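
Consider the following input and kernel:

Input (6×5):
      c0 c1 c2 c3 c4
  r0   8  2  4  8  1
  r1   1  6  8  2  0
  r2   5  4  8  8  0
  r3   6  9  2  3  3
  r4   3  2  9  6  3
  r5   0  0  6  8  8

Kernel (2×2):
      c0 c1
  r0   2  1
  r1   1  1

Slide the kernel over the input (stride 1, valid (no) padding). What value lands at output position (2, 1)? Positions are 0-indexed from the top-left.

The receptive field on the input at this output position is [4 8 / 9 2]. Elementwise product with the kernel and sum: 4·2 + 8·1 + 9·1 + 2·1.

27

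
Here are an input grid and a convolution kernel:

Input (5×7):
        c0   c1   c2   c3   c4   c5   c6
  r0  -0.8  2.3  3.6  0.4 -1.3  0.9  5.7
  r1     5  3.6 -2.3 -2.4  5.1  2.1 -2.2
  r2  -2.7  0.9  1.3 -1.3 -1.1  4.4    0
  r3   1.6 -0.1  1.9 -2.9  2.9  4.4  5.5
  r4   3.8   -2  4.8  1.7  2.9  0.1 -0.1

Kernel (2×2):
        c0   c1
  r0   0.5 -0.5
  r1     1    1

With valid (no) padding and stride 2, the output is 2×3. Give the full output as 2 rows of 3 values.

7.05 -3.1 6.1
-0.3 0.3 4.55

Output[0,0]: The receptive field on the input at this output position is [-0.8 2.3 / 5 3.6]. Elementwise product with the kernel and sum: -0.8·0.5 + 2.3·-0.5 + 5·1 + 3.6·1.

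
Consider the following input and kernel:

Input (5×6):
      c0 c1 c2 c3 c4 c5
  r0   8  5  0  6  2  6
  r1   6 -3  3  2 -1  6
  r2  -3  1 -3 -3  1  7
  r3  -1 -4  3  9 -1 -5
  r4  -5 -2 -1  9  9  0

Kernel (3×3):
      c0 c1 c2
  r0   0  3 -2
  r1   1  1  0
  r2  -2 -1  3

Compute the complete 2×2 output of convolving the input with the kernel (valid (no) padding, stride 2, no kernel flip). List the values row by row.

Output[0,0]: The receptive field on the input at this output position is [8 5 0 / 6 -3 3 / -3 1 -3]. Elementwise product with the kernel and sum: 5·3 + 0·-2 + 6·1 + -3·1 + -3·-2 + 1·-1 + -3·3.
Output[0,1]: The receptive field on the input at this output position is [0 6 2 / 3 2 -1 / -3 -3 1]. Elementwise product with the kernel and sum: 6·3 + 2·-2 + 3·1 + 2·1 + -3·-2 + -3·-1 + 1·3.

14 31
13 21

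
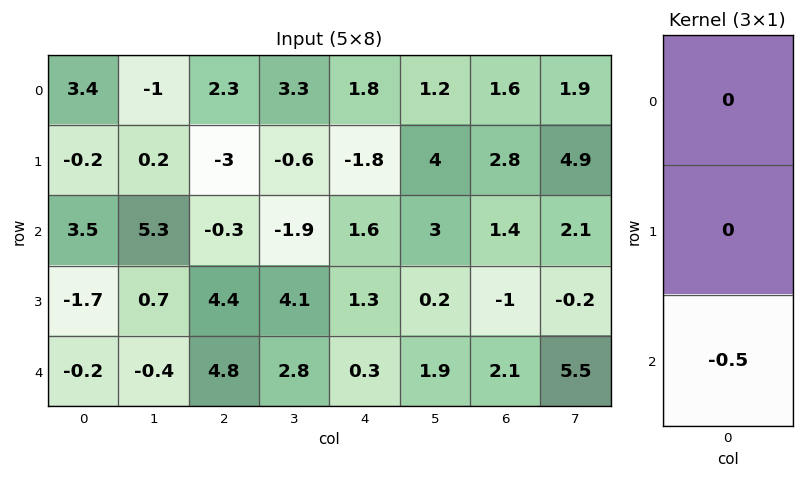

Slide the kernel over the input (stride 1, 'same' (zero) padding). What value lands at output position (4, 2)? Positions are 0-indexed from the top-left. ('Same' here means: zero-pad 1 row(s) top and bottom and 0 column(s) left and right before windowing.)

The receptive field on the zero-padded input at this output position is [4.4 / 4.8 / 0]. Elementwise product with the kernel and sum: 0·-0.5.

0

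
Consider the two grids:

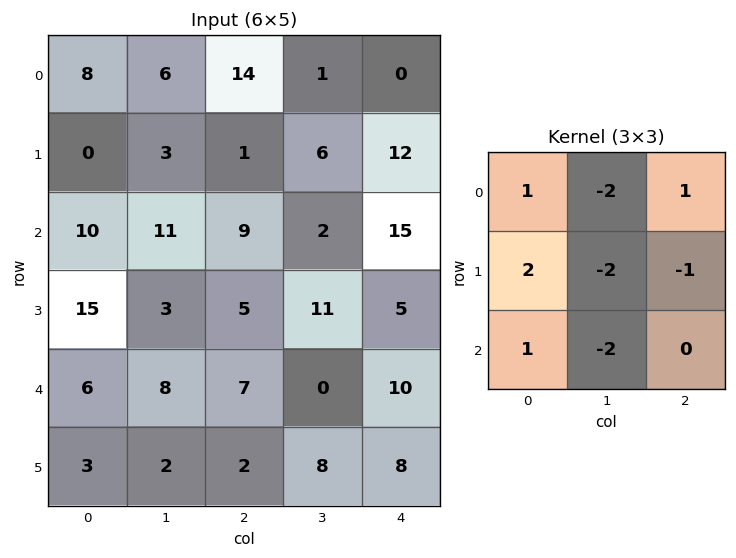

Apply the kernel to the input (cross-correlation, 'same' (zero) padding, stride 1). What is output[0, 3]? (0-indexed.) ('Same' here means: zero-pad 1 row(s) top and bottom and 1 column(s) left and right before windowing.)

The receptive field on the zero-padded input at this output position is [0 0 0 / 14 1 0 / 1 6 12]. Elementwise product with the kernel and sum: 0·1 + 0·-2 + 0·1 + 14·2 + 1·-2 + 0·-1 + 1·1 + 6·-2.

15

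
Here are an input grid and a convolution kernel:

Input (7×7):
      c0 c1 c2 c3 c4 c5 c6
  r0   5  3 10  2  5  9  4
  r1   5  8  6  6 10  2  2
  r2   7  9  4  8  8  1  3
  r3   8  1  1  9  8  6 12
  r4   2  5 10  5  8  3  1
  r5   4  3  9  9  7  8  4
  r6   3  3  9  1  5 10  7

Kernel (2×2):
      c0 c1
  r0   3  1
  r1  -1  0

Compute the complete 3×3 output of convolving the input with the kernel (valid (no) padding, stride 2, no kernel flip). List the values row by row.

Output[0,0]: The receptive field on the input at this output position is [5 3 / 5 8]. Elementwise product with the kernel and sum: 5·3 + 3·1 + 5·-1.
Output[0,1]: The receptive field on the input at this output position is [10 2 / 6 6]. Elementwise product with the kernel and sum: 10·3 + 2·1 + 6·-1.

13 26 14
22 19 17
7 26 20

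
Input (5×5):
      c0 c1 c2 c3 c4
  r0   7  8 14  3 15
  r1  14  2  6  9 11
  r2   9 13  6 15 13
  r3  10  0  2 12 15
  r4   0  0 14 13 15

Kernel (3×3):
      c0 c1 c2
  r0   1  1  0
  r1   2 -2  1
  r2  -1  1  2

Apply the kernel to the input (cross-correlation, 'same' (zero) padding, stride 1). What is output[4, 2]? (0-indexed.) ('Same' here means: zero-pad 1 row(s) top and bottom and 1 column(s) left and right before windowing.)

The receptive field on the zero-padded input at this output position is [0 2 12 / 0 14 13 / 0 0 0]. Elementwise product with the kernel and sum: 0·1 + 2·1 + 0·2 + 14·-2 + 13·1 + 0·-1 + 0·1 + 0·2.

-13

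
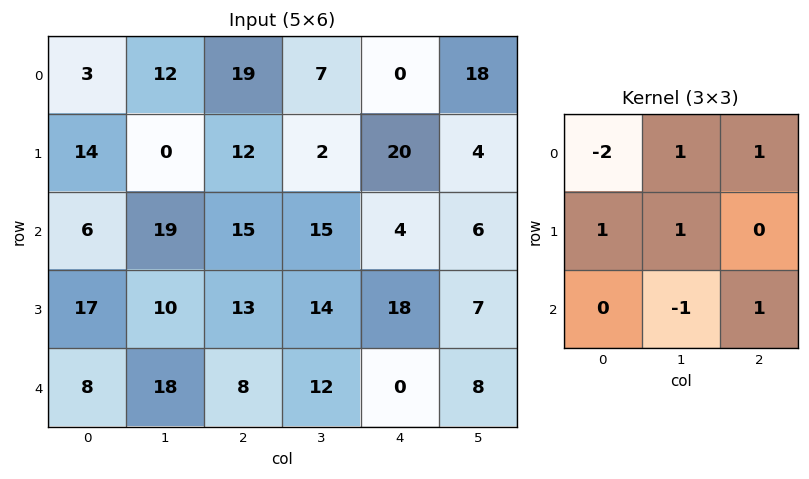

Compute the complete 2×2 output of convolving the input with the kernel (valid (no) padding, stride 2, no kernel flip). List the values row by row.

35 -28
39 4

Output[0,0]: The receptive field on the input at this output position is [3 12 19 / 14 0 12 / 6 19 15]. Elementwise product with the kernel and sum: 3·-2 + 12·1 + 19·1 + 14·1 + 0·1 + 19·-1 + 15·1.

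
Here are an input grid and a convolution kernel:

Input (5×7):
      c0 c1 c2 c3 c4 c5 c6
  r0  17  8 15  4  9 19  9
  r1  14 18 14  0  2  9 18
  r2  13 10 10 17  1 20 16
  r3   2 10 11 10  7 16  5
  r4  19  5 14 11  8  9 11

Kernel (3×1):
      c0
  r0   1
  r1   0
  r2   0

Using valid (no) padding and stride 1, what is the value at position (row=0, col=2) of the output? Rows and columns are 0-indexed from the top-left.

The receptive field on the input at this output position is [15 / 14 / 10]. Elementwise product with the kernel and sum: 15·1.

15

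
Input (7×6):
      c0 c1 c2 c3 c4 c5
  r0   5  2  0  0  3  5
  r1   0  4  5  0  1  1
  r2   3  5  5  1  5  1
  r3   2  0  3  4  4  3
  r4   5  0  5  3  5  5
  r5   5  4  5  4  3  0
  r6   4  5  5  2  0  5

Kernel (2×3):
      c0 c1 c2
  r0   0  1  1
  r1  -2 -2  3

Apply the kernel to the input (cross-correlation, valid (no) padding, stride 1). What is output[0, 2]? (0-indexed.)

-4

The receptive field on the input at this output position is [0 0 3 / 5 0 1]. Elementwise product with the kernel and sum: 0·1 + 3·1 + 5·-2 + 0·-2 + 1·3.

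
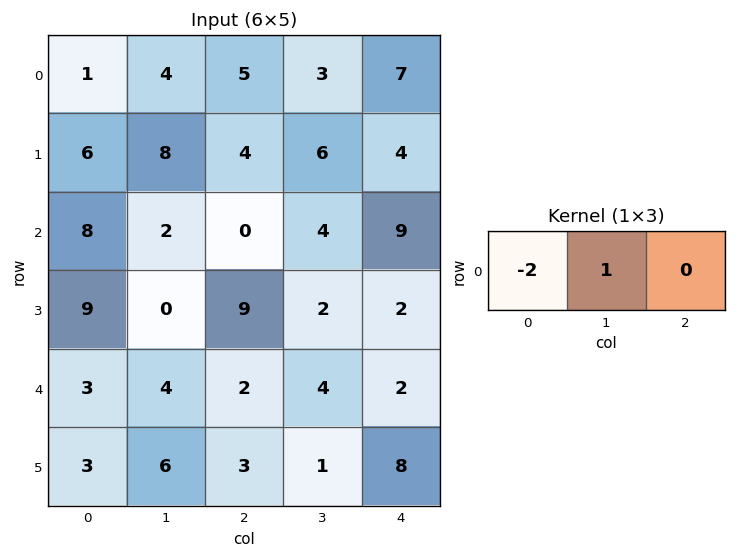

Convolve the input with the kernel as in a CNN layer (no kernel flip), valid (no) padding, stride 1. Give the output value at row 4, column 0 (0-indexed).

-2

The receptive field on the input at this output position is [3 4 2]. Elementwise product with the kernel and sum: 3·-2 + 4·1.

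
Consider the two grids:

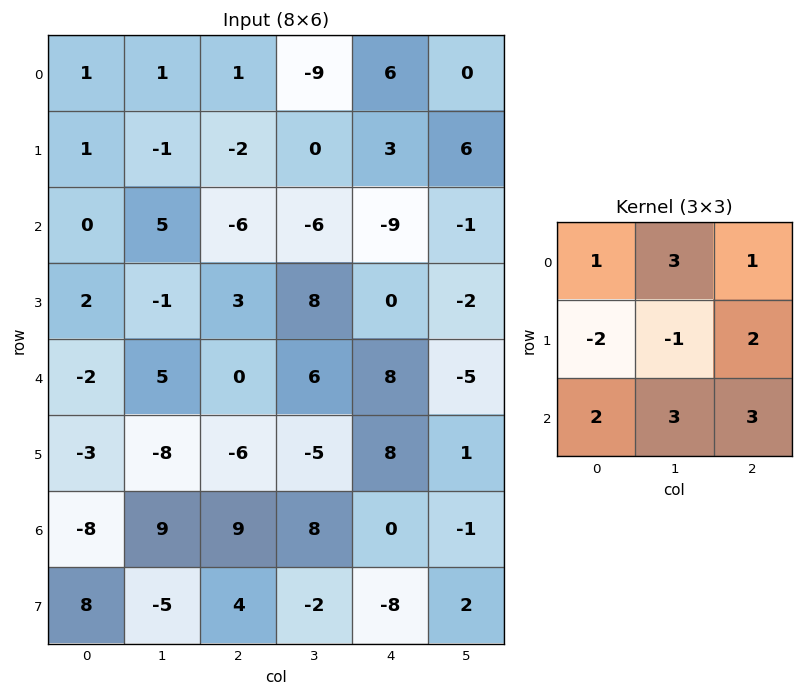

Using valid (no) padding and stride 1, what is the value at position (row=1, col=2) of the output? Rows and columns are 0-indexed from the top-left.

The receptive field on the input at this output position is [-2 0 3 / -6 -6 -9 / 3 8 0]. Elementwise product with the kernel and sum: -2·1 + 0·3 + 3·1 + -6·-2 + -6·-1 + -9·2 + 3·2 + 8·3 + 0·3.

31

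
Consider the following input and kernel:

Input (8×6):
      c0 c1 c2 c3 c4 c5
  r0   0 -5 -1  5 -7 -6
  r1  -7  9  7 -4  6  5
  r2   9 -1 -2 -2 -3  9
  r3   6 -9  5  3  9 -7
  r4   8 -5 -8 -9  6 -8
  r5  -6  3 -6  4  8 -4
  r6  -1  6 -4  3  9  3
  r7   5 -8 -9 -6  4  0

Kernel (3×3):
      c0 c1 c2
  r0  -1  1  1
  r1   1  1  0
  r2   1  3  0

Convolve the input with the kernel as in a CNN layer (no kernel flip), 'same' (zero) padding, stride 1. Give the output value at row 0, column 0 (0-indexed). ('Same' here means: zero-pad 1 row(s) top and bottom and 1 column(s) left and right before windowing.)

The receptive field on the zero-padded input at this output position is [0 0 0 / 0 0 -5 / 0 -7 9]. Elementwise product with the kernel and sum: 0·-1 + 0·1 + 0·1 + 0·1 + 0·1 + 0·1 + -7·3.

-21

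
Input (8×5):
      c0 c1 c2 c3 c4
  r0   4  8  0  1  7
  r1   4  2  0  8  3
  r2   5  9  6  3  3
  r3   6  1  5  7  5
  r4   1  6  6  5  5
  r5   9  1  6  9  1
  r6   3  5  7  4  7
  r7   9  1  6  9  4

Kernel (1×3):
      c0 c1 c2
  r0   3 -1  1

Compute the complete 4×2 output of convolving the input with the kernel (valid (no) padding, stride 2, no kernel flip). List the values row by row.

Output[0,0]: The receptive field on the input at this output position is [4 8 0]. Elementwise product with the kernel and sum: 4·3 + 8·-1 + 0·1.

4 6
12 18
3 18
11 24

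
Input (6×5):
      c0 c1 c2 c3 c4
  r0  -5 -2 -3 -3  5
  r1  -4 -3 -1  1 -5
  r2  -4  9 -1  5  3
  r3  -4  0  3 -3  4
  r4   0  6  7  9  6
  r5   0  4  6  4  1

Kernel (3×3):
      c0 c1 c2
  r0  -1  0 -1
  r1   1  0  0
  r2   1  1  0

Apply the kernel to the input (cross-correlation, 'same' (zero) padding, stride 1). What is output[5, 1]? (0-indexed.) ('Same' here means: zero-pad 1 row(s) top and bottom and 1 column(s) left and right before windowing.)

The receptive field on the zero-padded input at this output position is [0 6 7 / 0 4 6 / 0 0 0]. Elementwise product with the kernel and sum: 0·-1 + 7·-1 + 0·1 + 0·1 + 0·1.

-7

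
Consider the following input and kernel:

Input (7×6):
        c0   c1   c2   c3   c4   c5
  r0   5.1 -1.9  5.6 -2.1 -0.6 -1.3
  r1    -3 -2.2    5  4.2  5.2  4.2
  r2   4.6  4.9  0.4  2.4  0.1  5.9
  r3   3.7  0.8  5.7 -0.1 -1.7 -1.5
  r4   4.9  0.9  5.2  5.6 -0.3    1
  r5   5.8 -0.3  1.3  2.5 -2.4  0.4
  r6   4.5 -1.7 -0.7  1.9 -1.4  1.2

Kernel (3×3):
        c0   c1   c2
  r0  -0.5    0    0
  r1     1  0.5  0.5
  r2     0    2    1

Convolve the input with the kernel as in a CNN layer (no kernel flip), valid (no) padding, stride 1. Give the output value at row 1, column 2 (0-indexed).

-2.75

The receptive field on the input at this output position is [5 4.2 5.2 / 0.4 2.4 0.1 / 5.7 -0.1 -1.7]. Elementwise product with the kernel and sum: 5·-0.5 + 0.4·1 + 2.4·0.5 + 0.1·0.5 + -0.1·2 + -1.7·1.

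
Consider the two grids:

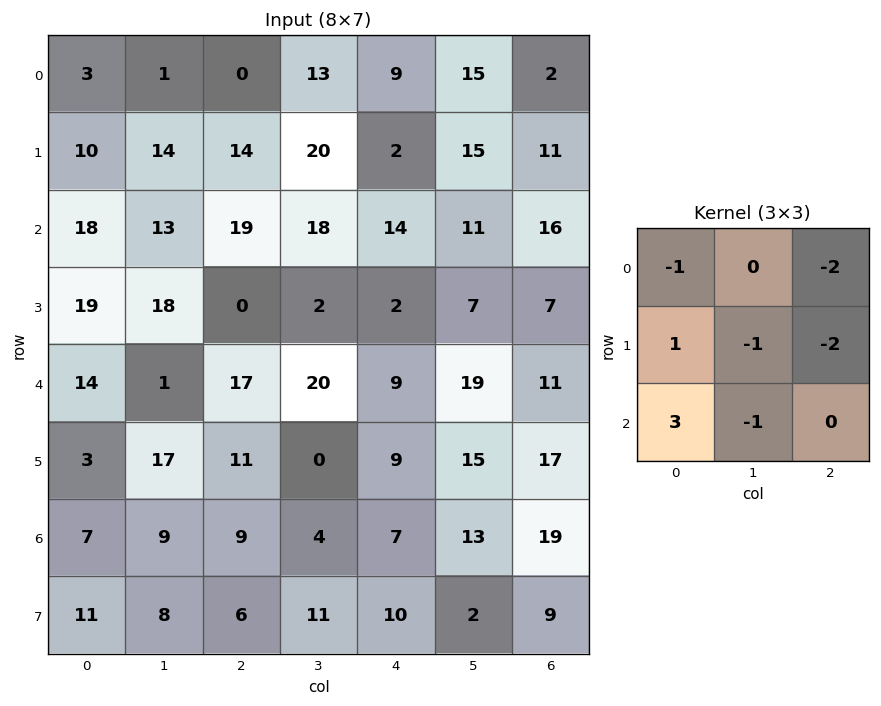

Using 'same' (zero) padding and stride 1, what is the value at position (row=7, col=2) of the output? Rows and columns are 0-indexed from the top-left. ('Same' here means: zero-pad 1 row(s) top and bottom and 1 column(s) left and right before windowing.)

-37

The receptive field on the zero-padded input at this output position is [9 9 4 / 8 6 11 / 0 0 0]. Elementwise product with the kernel and sum: 9·-1 + 4·-2 + 8·1 + 6·-1 + 11·-2 + 0·3 + 0·-1.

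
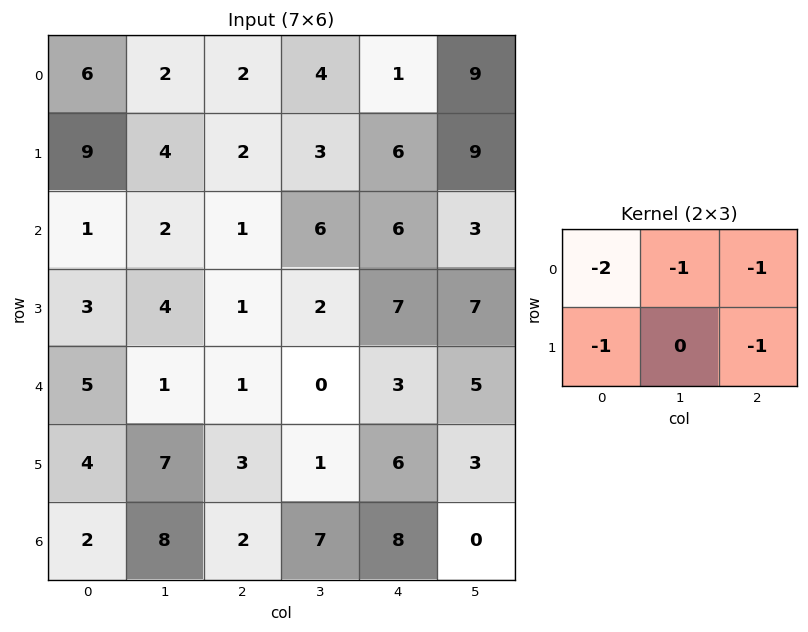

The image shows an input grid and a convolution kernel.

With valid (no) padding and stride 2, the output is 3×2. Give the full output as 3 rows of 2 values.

-27 -17
-9 -22
-19 -14

Output[0,0]: The receptive field on the input at this output position is [6 2 2 / 9 4 2]. Elementwise product with the kernel and sum: 6·-2 + 2·-1 + 2·-1 + 9·-1 + 2·-1.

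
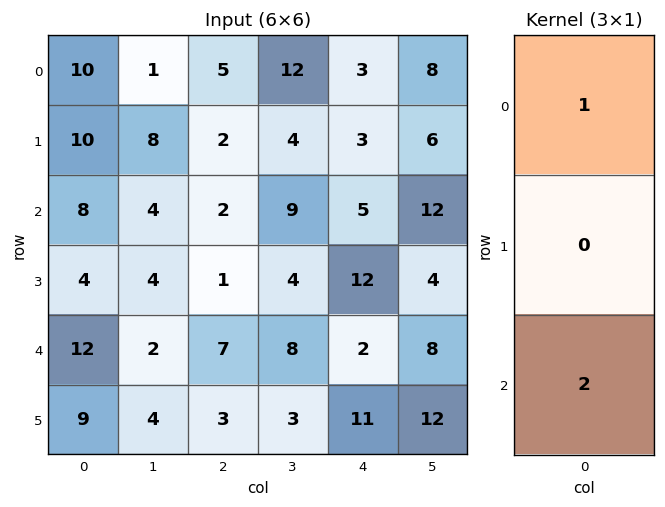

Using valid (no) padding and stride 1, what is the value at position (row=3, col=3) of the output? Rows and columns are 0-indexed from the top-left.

The receptive field on the input at this output position is [4 / 8 / 3]. Elementwise product with the kernel and sum: 4·1 + 3·2.

10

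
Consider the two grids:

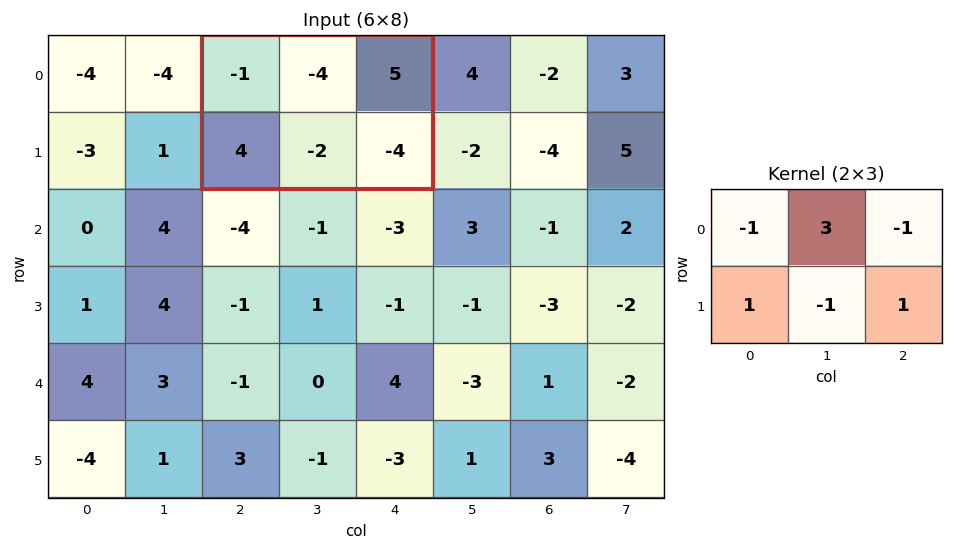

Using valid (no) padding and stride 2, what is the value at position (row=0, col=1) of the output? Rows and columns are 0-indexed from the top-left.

The receptive field on the input at this output position is [-1 -4 5 / 4 -2 -4]. Elementwise product with the kernel and sum: -1·-1 + -4·3 + 5·-1 + 4·1 + -2·-1 + -4·1.

-14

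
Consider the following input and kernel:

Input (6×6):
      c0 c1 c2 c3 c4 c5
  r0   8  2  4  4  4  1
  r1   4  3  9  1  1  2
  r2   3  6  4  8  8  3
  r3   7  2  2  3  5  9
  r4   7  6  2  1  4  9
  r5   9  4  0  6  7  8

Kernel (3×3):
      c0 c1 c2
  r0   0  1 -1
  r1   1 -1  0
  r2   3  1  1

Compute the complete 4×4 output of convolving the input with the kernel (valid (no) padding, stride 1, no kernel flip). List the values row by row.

18 24 36 38
16 21 10 22
36 17 10 19
32 21 12 26

Output[0,0]: The receptive field on the input at this output position is [8 2 4 / 4 3 9 / 3 6 4]. Elementwise product with the kernel and sum: 2·1 + 4·-1 + 4·1 + 3·-1 + 3·3 + 6·1 + 4·1.
Output[0,1]: The receptive field on the input at this output position is [2 4 4 / 3 9 1 / 6 4 8]. Elementwise product with the kernel and sum: 4·1 + 4·-1 + 3·1 + 9·-1 + 6·3 + 4·1 + 8·1.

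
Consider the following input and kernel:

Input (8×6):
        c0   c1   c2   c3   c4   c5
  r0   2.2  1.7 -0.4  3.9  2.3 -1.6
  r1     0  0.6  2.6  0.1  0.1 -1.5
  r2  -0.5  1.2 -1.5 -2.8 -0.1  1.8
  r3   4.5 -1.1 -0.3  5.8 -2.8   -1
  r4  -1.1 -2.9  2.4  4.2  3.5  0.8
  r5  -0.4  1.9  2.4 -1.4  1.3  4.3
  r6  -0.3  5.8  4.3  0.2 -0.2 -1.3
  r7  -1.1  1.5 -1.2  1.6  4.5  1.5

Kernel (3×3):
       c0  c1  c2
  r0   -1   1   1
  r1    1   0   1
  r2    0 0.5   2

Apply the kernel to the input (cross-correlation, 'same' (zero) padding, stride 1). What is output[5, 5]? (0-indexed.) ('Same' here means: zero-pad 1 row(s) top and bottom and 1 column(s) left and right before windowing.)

-2.05

The receptive field on the zero-padded input at this output position is [3.5 0.8 0 / 1.3 4.3 0 / -0.2 -1.3 0]. Elementwise product with the kernel and sum: 3.5·-1 + 0.8·1 + 0·1 + 1.3·1 + 0·1 + -1.3·0.5 + 0·2.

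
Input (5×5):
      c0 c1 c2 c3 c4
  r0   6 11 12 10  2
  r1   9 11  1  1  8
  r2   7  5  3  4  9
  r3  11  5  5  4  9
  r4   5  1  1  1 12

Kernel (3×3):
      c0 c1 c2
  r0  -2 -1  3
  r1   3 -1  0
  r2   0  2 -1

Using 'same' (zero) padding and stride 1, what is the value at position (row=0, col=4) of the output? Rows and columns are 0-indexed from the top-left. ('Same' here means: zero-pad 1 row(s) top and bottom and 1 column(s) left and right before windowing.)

The receptive field on the zero-padded input at this output position is [0 0 0 / 10 2 0 / 1 8 0]. Elementwise product with the kernel and sum: 0·-2 + 0·-1 + 0·3 + 10·3 + 2·-1 + 8·2 + 0·-1.

44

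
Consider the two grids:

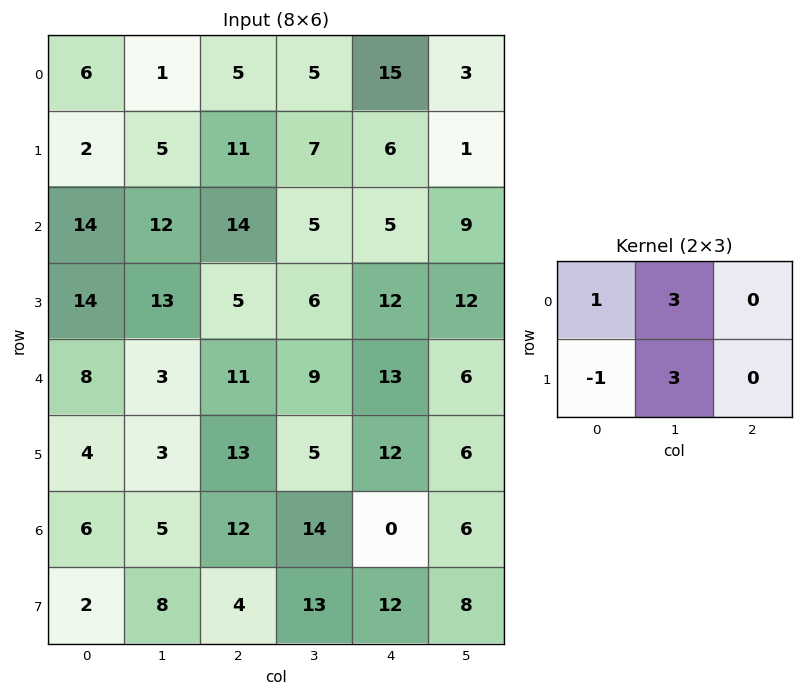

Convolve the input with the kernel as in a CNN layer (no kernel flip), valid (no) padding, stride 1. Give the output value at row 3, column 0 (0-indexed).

54

The receptive field on the input at this output position is [14 13 5 / 8 3 11]. Elementwise product with the kernel and sum: 14·1 + 13·3 + 8·-1 + 3·3.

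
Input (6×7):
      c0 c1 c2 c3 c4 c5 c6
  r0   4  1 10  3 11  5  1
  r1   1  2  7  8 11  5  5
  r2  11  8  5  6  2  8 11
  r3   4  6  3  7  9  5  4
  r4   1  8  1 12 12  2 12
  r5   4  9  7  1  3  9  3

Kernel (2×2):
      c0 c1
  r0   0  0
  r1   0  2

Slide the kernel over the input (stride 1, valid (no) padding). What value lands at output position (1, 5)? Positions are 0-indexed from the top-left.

The receptive field on the input at this output position is [5 5 / 8 11]. Elementwise product with the kernel and sum: 11·2.

22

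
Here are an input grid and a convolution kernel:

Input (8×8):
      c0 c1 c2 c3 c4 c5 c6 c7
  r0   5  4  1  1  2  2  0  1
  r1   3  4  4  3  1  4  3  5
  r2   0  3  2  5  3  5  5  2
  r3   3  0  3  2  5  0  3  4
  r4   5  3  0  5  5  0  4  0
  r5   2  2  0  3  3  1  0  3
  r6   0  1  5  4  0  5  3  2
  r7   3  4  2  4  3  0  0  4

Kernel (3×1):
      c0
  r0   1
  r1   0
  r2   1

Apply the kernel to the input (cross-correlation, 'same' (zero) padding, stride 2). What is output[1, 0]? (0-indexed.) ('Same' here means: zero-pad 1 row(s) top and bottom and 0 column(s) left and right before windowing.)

The receptive field on the zero-padded input at this output position is [3 / 0 / 3]. Elementwise product with the kernel and sum: 3·1 + 3·1.

6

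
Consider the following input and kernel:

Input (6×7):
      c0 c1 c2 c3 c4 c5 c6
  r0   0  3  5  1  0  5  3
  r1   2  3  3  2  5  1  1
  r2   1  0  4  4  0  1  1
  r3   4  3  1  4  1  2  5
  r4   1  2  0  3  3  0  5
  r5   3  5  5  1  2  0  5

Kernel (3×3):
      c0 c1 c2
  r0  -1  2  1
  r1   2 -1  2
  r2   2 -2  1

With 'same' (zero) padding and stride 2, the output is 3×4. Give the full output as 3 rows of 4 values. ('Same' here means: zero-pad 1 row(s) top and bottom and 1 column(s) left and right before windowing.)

5 5 7 7
1 17 27 -4
13 14 1 -7

Output[0,0]: The receptive field on the zero-padded input at this output position is [0 0 0 / 0 0 3 / 0 2 3]. Elementwise product with the kernel and sum: 0·-1 + 0·2 + 0·1 + 0·2 + 0·-1 + 3·2 + 0·2 + 2·-2 + 3·1.
Output[0,1]: The receptive field on the zero-padded input at this output position is [0 0 0 / 3 5 1 / 3 3 2]. Elementwise product with the kernel and sum: 0·-1 + 0·2 + 0·1 + 3·2 + 5·-1 + 1·2 + 3·2 + 3·-2 + 2·1.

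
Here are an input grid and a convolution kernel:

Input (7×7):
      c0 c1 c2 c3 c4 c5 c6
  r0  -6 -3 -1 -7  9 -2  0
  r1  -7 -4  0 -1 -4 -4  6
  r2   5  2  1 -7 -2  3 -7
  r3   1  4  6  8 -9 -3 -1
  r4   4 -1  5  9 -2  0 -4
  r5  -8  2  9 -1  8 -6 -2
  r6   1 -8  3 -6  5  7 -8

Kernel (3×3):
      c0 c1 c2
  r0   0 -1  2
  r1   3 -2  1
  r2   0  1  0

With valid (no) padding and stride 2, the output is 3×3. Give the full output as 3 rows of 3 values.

-10 16 7
0 5 -39
-16 18 33

Output[0,0]: The receptive field on the input at this output position is [-6 -3 -1 / -7 -4 0 / 5 2 1]. Elementwise product with the kernel and sum: -3·-1 + -1·2 + -7·3 + -4·-2 + 0·1 + 2·1.
Output[0,1]: The receptive field on the input at this output position is [-1 -7 9 / 0 -1 -4 / 1 -7 -2]. Elementwise product with the kernel and sum: -7·-1 + 9·2 + 0·3 + -1·-2 + -4·1 + -7·1.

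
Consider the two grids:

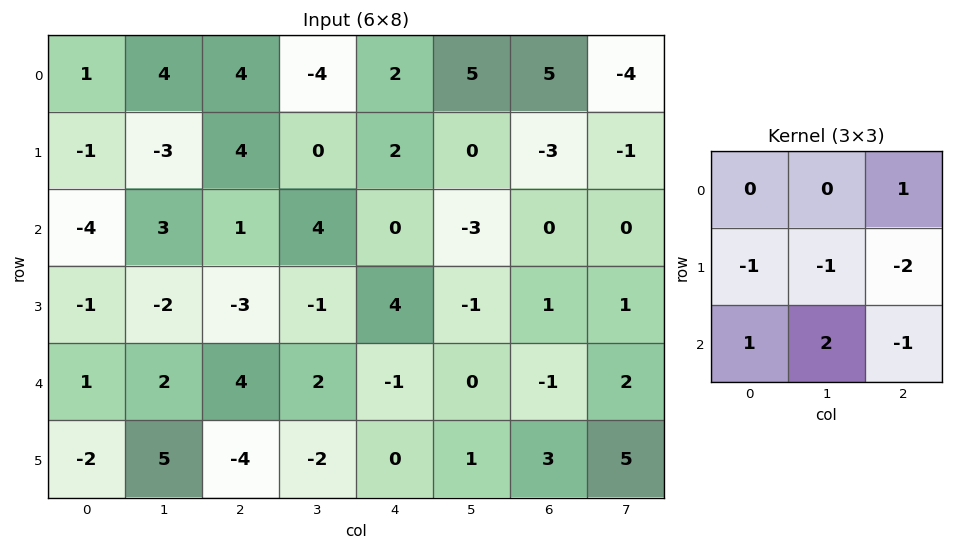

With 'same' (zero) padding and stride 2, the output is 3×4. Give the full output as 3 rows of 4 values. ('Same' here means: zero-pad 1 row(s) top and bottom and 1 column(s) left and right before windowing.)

Output[0,0]: The receptive field on the zero-padded input at this output position is [0 0 0 / 0 1 4 / 0 -1 -3]. Elementwise product with the kernel and sum: 0·1 + 0·-1 + 1·-1 + 4·-2 + 0·1 + -1·2 + -3·-1.
Output[0,1]: The receptive field on the zero-padded input at this output position is [0 0 0 / 4 4 -4 / -3 4 0]. Elementwise product with the kernel and sum: 0·1 + 4·-1 + 4·-1 + -4·-2 + -3·1 + 4·2 + 0·-1.

-8 5 -4 -7
-5 -19 10 2
-16 -12 -5 0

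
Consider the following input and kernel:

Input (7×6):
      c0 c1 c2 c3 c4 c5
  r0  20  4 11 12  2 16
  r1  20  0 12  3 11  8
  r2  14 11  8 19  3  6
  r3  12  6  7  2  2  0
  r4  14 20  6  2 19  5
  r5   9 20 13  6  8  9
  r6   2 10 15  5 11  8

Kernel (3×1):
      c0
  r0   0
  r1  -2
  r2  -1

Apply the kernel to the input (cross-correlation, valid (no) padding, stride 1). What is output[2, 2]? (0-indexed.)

-20

The receptive field on the input at this output position is [8 / 7 / 6]. Elementwise product with the kernel and sum: 7·-2 + 6·-1.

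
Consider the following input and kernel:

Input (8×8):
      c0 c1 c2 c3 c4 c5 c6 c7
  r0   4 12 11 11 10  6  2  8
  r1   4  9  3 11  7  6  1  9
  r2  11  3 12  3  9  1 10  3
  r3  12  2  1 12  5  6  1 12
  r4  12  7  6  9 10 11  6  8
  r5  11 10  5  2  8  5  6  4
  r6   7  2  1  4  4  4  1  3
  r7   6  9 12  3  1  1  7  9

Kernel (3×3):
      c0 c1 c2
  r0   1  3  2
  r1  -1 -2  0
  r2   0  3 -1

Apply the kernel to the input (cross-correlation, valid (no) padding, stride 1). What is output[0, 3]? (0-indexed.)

54

The receptive field on the input at this output position is [11 10 6 / 11 7 6 / 3 9 1]. Elementwise product with the kernel and sum: 11·1 + 10·3 + 6·2 + 11·-1 + 7·-2 + 9·3 + 1·-1.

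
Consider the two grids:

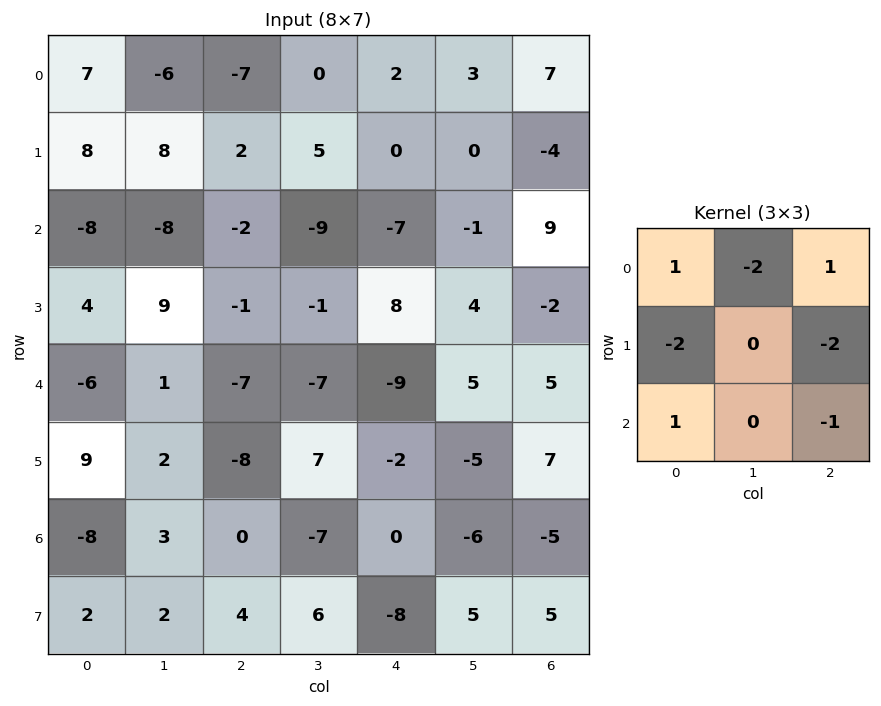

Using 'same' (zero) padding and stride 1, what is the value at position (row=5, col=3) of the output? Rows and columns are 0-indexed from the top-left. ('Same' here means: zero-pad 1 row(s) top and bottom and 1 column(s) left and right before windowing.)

18

The receptive field on the zero-padded input at this output position is [-7 -7 -9 / -8 7 -2 / 0 -7 0]. Elementwise product with the kernel and sum: -7·1 + -7·-2 + -9·1 + -8·-2 + -2·-2 + 0·1 + 0·-1.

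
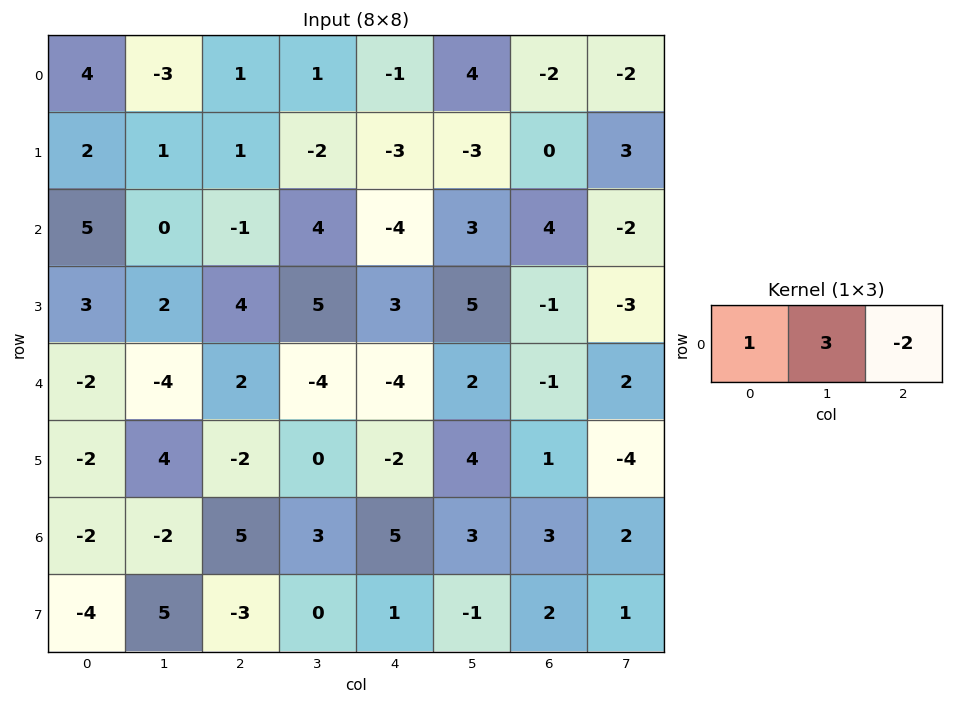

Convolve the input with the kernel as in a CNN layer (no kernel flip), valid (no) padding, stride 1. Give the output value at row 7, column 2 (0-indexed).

-5

The receptive field on the input at this output position is [-3 0 1]. Elementwise product with the kernel and sum: -3·1 + 0·3 + 1·-2.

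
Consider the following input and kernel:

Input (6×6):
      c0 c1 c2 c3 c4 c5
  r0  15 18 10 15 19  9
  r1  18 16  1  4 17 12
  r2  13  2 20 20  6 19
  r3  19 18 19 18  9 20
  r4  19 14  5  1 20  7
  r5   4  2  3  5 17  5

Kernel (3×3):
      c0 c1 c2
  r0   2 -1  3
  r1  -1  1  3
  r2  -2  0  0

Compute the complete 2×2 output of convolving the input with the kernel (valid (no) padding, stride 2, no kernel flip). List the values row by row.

Output[0,0]: The receptive field on the input at this output position is [15 18 10 / 18 16 1 / 13 2 20]. Elementwise product with the kernel and sum: 15·2 + 18·-1 + 10·3 + 18·-1 + 16·1 + 1·3 + 13·-2.

17 76
102 54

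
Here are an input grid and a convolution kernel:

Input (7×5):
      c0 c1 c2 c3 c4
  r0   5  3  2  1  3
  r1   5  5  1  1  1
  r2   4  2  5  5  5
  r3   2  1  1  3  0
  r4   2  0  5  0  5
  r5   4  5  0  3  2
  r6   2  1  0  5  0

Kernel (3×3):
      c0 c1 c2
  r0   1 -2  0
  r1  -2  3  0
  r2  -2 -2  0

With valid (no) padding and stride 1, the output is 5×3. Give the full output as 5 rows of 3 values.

Output[0,0]: The receptive field on the input at this output position is [5 3 2 / 5 5 1 / 4 2 5]. Elementwise product with the kernel and sum: 5·1 + 3·-2 + 5·-2 + 5·3 + 4·-2 + 2·-2.

-8 -22 -19
-13 10 -4
-5 -17 -8
-22 4 -21
3 -22 4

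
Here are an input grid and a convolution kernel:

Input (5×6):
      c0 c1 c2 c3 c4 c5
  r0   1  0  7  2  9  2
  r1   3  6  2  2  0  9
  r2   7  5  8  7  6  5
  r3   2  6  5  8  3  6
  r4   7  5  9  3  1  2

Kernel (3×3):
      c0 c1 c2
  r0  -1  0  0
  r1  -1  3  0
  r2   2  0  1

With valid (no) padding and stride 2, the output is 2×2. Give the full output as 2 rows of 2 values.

Output[0,0]: The receptive field on the input at this output position is [1 0 7 / 3 6 2 / 7 5 8]. Elementwise product with the kernel and sum: 1·-1 + 3·-1 + 6·3 + 7·2 + 8·1.

36 19
32 30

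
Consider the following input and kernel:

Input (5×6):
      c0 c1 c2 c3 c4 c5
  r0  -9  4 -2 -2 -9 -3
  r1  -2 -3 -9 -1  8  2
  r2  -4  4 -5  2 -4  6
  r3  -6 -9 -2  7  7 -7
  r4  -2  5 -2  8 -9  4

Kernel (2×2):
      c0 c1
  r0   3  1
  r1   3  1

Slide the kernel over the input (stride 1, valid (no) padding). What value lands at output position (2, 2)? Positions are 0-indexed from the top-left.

-12

The receptive field on the input at this output position is [-5 2 / -2 7]. Elementwise product with the kernel and sum: -5·3 + 2·1 + -2·3 + 7·1.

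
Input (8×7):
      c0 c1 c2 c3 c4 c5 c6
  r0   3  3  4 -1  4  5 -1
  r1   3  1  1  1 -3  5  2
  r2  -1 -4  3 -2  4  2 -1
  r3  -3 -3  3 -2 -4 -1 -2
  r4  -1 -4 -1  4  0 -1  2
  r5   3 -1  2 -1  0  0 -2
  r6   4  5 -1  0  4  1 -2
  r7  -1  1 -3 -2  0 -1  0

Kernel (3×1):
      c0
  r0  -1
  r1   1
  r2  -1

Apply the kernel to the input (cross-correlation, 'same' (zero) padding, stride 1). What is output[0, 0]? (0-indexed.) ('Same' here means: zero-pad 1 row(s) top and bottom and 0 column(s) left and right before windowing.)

0

The receptive field on the zero-padded input at this output position is [0 / 3 / 3]. Elementwise product with the kernel and sum: 0·-1 + 3·1 + 3·-1.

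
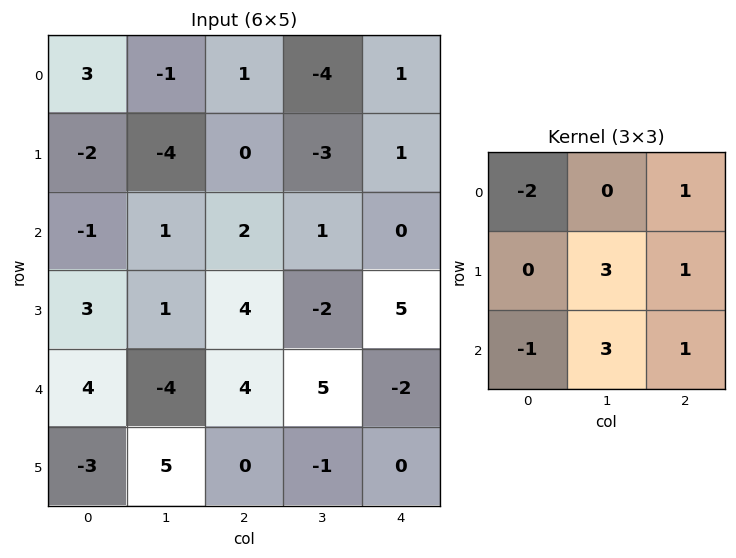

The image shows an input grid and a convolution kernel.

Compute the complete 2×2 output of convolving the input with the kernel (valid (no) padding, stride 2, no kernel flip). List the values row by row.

Output[0,0]: The receptive field on the input at this output position is [3 -1 1 / -2 -4 0 / -1 1 2]. Elementwise product with the kernel and sum: 3·-2 + 1·1 + -4·3 + 0·1 + -1·-1 + 1·3 + 2·1.
Output[0,1]: The receptive field on the input at this output position is [1 -4 1 / 0 -3 1 / 2 1 0]. Elementwise product with the kernel and sum: 1·-2 + 1·1 + -3·3 + 1·1 + 2·-1 + 1·3 + 0·1.

-11 -8
-1 4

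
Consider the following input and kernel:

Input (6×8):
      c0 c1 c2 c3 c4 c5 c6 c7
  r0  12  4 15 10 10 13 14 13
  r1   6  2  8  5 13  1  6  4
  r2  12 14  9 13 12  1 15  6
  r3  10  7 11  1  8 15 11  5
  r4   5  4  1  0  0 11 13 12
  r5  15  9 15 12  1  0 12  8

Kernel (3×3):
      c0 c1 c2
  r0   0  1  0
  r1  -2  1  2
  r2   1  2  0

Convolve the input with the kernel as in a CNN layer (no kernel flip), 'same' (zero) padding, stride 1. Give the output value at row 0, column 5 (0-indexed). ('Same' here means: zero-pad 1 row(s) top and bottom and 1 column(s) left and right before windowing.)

The receptive field on the zero-padded input at this output position is [0 0 0 / 10 13 14 / 13 1 6]. Elementwise product with the kernel and sum: 0·1 + 10·-2 + 13·1 + 14·2 + 13·1 + 1·2.

36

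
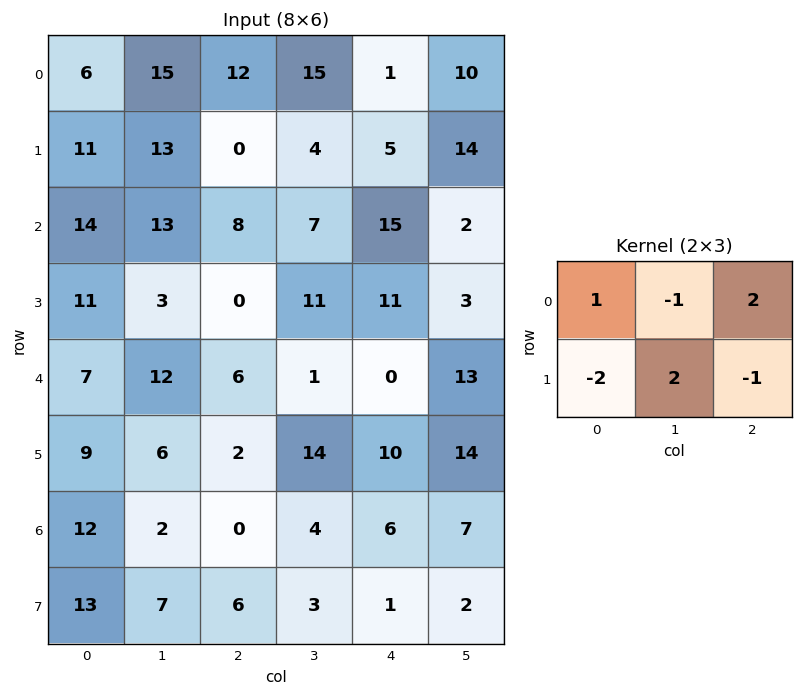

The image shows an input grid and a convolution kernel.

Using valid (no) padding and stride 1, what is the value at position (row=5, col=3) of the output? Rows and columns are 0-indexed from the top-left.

The receptive field on the input at this output position is [14 10 14 / 4 6 7]. Elementwise product with the kernel and sum: 14·1 + 10·-1 + 14·2 + 4·-2 + 6·2 + 7·-1.

29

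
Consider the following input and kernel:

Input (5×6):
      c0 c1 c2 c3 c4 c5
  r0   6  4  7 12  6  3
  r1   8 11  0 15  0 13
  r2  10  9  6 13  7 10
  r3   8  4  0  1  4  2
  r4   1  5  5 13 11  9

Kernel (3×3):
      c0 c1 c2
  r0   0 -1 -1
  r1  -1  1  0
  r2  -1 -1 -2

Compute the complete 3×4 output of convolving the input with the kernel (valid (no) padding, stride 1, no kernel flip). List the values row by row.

-39 -71 -36 -64
-24 -24 -17 -28
-35 -59 -59 -56

Output[0,0]: The receptive field on the input at this output position is [6 4 7 / 8 11 0 / 10 9 6]. Elementwise product with the kernel and sum: 4·-1 + 7·-1 + 8·-1 + 11·1 + 10·-1 + 9·-1 + 6·-2.
Output[0,1]: The receptive field on the input at this output position is [4 7 12 / 11 0 15 / 9 6 13]. Elementwise product with the kernel and sum: 7·-1 + 12·-1 + 11·-1 + 0·1 + 9·-1 + 6·-1 + 13·-2.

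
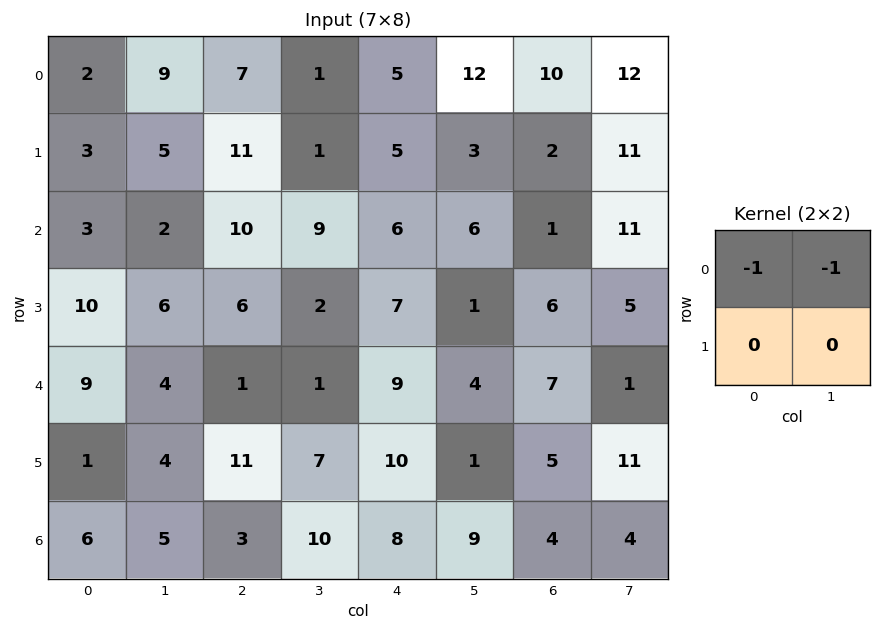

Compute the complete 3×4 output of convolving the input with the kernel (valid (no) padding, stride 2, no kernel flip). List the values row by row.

Output[0,0]: The receptive field on the input at this output position is [2 9 / 3 5]. Elementwise product with the kernel and sum: 2·-1 + 9·-1.
Output[0,1]: The receptive field on the input at this output position is [7 1 / 11 1]. Elementwise product with the kernel and sum: 7·-1 + 1·-1.

-11 -8 -17 -22
-5 -19 -12 -12
-13 -2 -13 -8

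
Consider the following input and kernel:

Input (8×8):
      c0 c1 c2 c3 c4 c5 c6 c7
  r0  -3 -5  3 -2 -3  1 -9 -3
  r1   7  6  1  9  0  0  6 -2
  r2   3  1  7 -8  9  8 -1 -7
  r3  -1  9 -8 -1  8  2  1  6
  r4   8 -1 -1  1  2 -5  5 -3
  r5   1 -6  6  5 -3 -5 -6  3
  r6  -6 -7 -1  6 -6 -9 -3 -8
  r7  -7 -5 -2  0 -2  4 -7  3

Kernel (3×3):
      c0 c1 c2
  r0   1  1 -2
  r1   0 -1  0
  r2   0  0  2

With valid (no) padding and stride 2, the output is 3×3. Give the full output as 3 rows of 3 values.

Output[0,0]: The receptive field on the input at this output position is [-3 -5 3 / 7 6 1 / 3 1 7]. Elementwise product with the kernel and sum: -3·1 + -5·1 + 3·-2 + 6·-1 + 7·2.

-6 16 14
-21 -14 27
13 -21 -14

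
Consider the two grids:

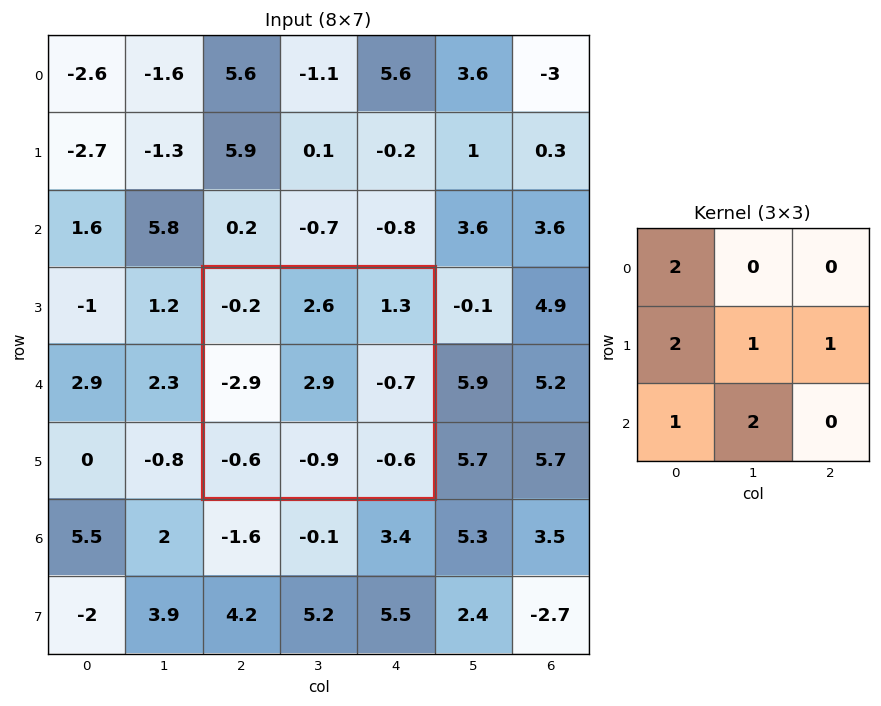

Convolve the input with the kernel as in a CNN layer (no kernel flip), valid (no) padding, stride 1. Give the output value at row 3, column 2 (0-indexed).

-6.4

The receptive field on the input at this output position is [-0.2 2.6 1.3 / -2.9 2.9 -0.7 / -0.6 -0.9 -0.6]. Elementwise product with the kernel and sum: -0.2·2 + -2.9·2 + 2.9·1 + -0.7·1 + -0.6·1 + -0.9·2.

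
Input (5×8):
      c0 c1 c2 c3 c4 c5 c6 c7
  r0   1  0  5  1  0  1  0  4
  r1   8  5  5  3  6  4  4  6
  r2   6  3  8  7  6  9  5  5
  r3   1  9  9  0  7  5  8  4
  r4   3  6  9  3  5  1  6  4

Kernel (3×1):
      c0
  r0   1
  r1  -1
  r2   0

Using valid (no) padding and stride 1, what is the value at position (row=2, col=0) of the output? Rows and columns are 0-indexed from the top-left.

5

The receptive field on the input at this output position is [6 / 1 / 3]. Elementwise product with the kernel and sum: 6·1 + 1·-1.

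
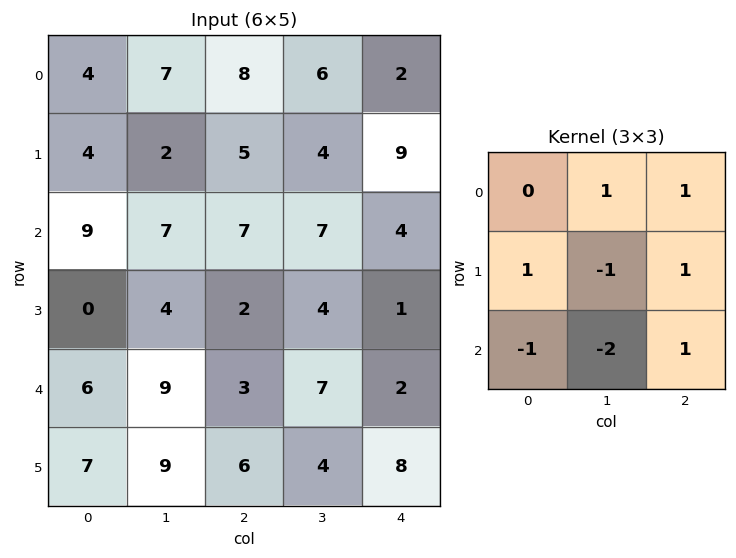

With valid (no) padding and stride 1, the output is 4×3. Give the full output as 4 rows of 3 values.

Output[0,0]: The receptive field on the input at this output position is [4 7 8 / 4 2 5 / 9 7 7]. Elementwise product with the kernel and sum: 7·1 + 8·1 + 4·1 + 2·-1 + 5·1 + 9·-1 + 7·-2 + 7·1.
Output[0,1]: The receptive field on the input at this output position is [7 8 6 / 2 5 4 / 7 7 7]. Elementwise product with the kernel and sum: 8·1 + 6·1 + 2·1 + 5·-1 + 4·1 + 7·-1 + 7·-2 + 7·1.

6 1 1
10 12 8
-9 12 -5
-13 2 -3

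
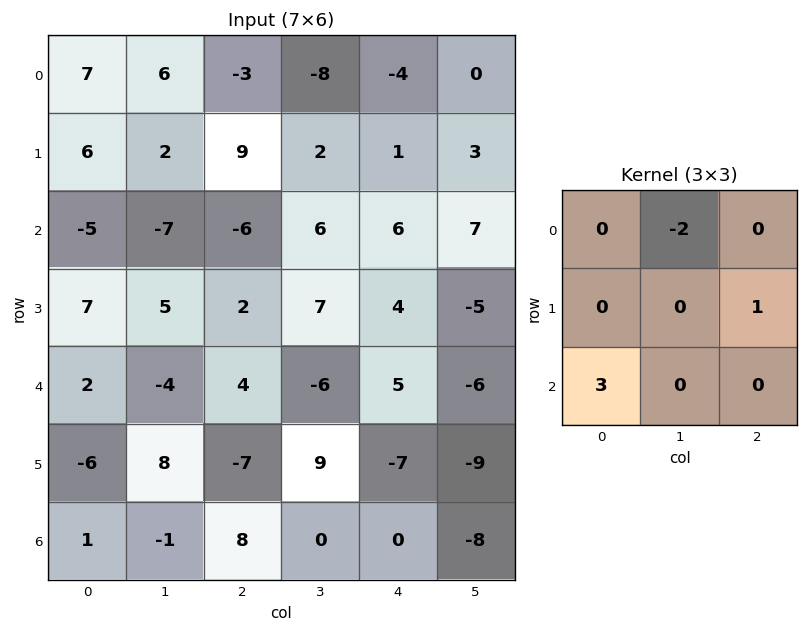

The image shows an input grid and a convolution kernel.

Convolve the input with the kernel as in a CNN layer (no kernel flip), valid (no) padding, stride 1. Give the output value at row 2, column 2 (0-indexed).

The receptive field on the input at this output position is [-6 6 6 / 2 7 4 / 4 -6 5]. Elementwise product with the kernel and sum: 6·-2 + 4·1 + 4·3.

4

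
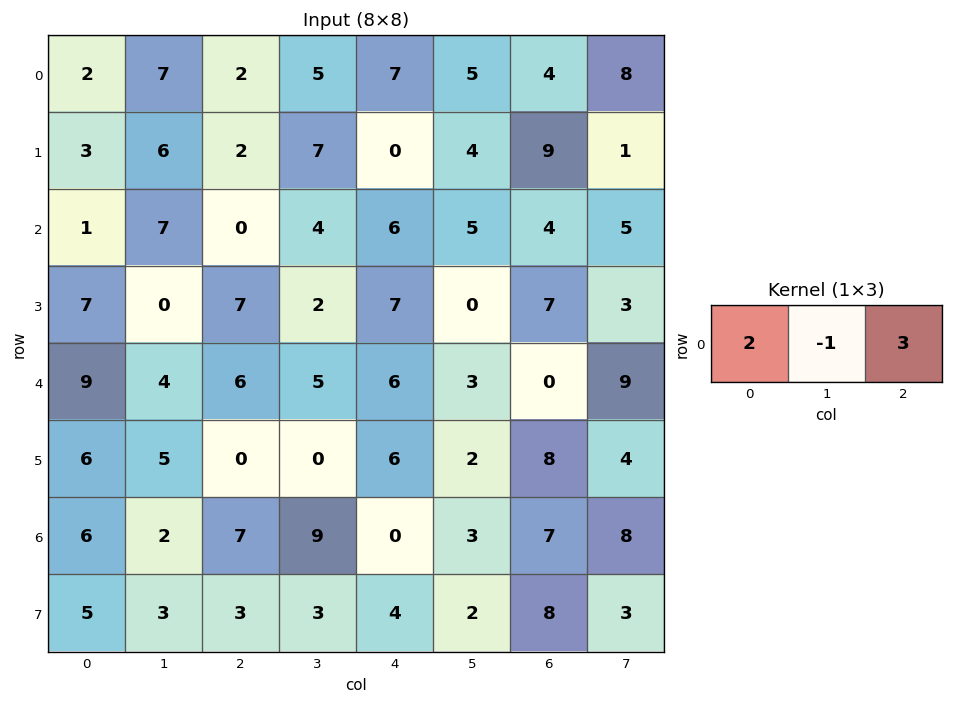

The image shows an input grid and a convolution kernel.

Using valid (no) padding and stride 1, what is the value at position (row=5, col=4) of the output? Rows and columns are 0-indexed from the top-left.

34

The receptive field on the input at this output position is [6 2 8]. Elementwise product with the kernel and sum: 6·2 + 2·-1 + 8·3.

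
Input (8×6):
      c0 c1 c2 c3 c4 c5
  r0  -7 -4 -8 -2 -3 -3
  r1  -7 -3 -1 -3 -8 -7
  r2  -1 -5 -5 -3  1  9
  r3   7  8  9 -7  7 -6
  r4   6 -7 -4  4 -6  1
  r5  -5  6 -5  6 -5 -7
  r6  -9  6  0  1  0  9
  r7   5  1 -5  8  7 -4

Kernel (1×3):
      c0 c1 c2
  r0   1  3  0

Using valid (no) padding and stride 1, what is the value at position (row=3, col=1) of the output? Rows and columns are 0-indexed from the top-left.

The receptive field on the input at this output position is [8 9 -7]. Elementwise product with the kernel and sum: 8·1 + 9·3.

35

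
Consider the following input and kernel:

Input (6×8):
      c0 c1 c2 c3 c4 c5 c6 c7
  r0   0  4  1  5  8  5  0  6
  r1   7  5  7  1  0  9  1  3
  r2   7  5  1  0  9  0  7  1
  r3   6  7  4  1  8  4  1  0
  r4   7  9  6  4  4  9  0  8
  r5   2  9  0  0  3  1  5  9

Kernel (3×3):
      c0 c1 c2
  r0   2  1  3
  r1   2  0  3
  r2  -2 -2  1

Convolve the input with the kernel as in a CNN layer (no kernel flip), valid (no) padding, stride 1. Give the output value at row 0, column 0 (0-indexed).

19

The receptive field on the input at this output position is [0 4 1 / 7 5 7 / 7 5 1]. Elementwise product with the kernel and sum: 0·2 + 4·1 + 1·3 + 7·2 + 7·3 + 7·-2 + 5·-2 + 1·1.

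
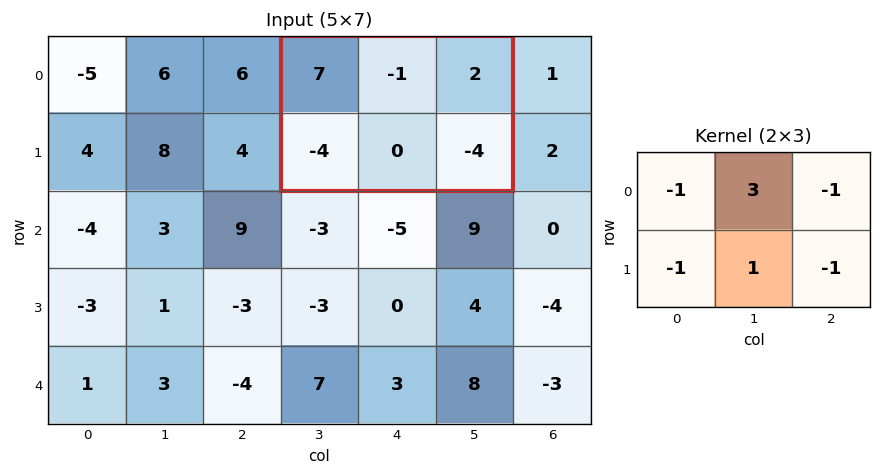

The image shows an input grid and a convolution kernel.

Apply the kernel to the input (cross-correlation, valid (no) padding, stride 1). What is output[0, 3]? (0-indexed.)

The receptive field on the input at this output position is [7 -1 2 / -4 0 -4]. Elementwise product with the kernel and sum: 7·-1 + -1·3 + 2·-1 + -4·-1 + 0·1 + -4·-1.

-4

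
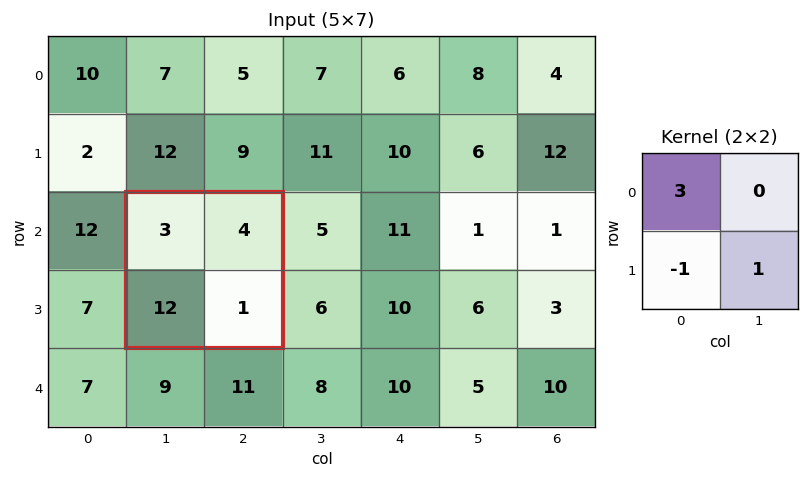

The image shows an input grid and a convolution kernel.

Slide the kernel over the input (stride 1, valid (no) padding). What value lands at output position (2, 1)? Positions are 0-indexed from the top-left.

-2

The receptive field on the input at this output position is [3 4 / 12 1]. Elementwise product with the kernel and sum: 3·3 + 12·-1 + 1·1.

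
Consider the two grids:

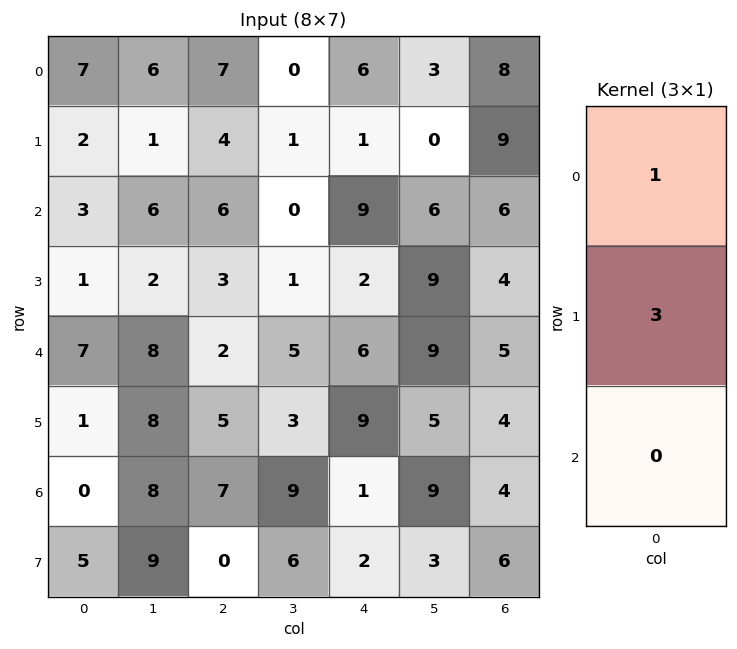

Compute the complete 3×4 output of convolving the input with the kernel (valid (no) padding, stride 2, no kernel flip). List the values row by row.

13 19 9 35
6 15 15 18
10 17 33 17

Output[0,0]: The receptive field on the input at this output position is [7 / 2 / 3]. Elementwise product with the kernel and sum: 7·1 + 2·3.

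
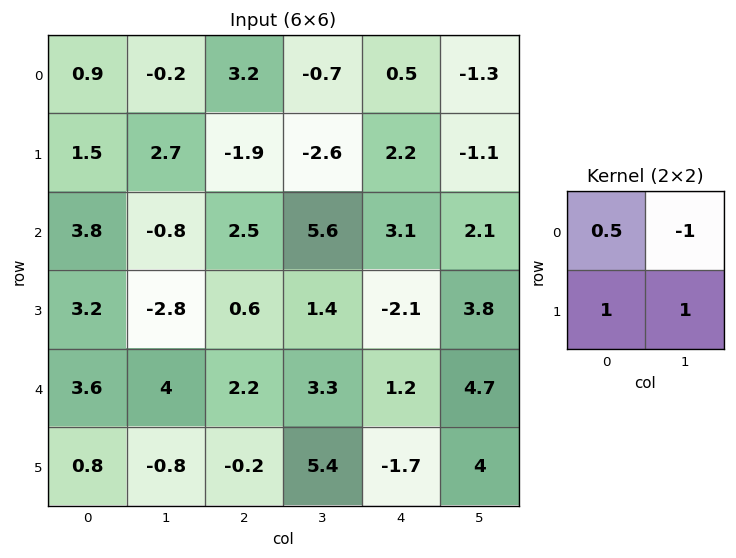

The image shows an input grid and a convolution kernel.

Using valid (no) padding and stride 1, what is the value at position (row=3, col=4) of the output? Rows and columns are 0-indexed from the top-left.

The receptive field on the input at this output position is [-2.1 3.8 / 1.2 4.7]. Elementwise product with the kernel and sum: -2.1·0.5 + 3.8·-1 + 1.2·1 + 4.7·1.

1.05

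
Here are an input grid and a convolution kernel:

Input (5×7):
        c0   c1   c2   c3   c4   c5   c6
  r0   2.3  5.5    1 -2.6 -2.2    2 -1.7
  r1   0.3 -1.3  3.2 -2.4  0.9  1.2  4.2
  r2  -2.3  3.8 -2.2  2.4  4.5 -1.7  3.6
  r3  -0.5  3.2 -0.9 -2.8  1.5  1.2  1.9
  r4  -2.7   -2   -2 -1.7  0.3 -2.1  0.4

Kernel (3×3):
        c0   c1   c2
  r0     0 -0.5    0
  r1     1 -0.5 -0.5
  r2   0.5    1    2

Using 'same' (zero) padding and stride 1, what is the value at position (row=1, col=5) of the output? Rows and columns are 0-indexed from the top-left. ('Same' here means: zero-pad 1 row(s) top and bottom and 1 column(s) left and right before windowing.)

4.95

The receptive field on the zero-padded input at this output position is [-2.2 2 -1.7 / 0.9 1.2 4.2 / 4.5 -1.7 3.6]. Elementwise product with the kernel and sum: 2·-0.5 + 0.9·1 + 1.2·-0.5 + 4.2·-0.5 + 4.5·0.5 + -1.7·1 + 3.6·2.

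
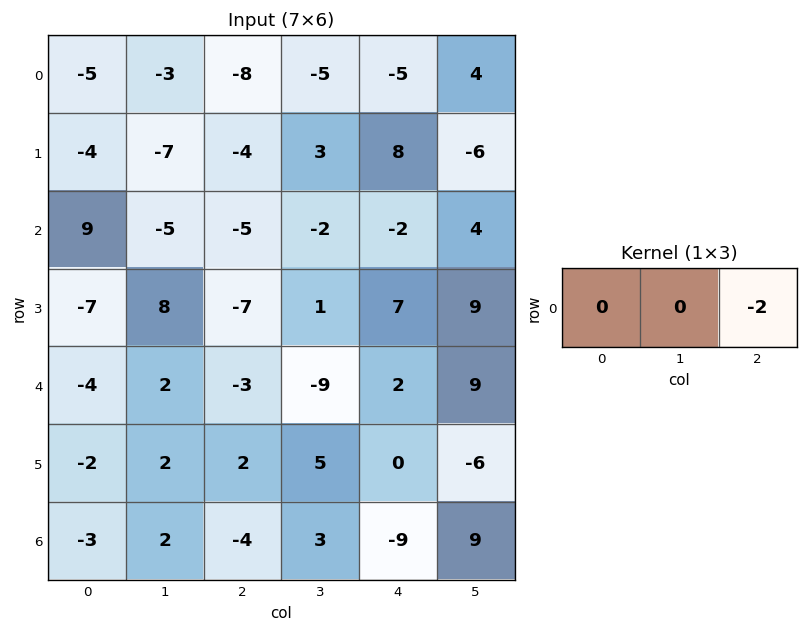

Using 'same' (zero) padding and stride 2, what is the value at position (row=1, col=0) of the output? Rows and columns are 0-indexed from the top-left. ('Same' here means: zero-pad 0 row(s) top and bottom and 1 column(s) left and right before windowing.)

10

The receptive field on the zero-padded input at this output position is [0 9 -5]. Elementwise product with the kernel and sum: -5·-2.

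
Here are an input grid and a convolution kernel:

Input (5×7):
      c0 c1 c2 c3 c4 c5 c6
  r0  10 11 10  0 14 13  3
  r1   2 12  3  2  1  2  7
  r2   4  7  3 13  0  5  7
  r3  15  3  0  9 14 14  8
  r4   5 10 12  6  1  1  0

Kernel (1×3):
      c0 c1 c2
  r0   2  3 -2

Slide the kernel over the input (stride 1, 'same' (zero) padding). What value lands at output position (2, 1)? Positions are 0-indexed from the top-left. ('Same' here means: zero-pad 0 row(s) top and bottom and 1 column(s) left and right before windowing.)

23

The receptive field on the zero-padded input at this output position is [4 7 3]. Elementwise product with the kernel and sum: 4·2 + 7·3 + 3·-2.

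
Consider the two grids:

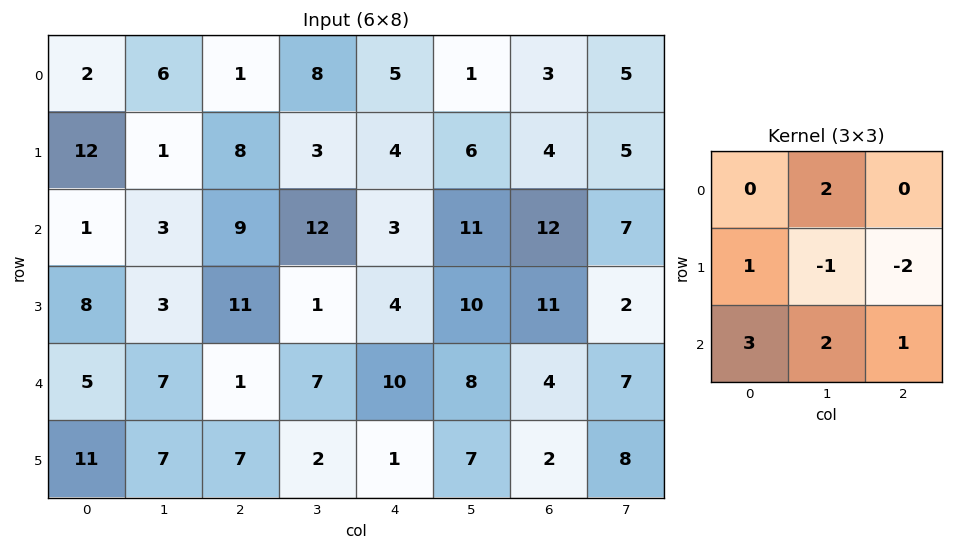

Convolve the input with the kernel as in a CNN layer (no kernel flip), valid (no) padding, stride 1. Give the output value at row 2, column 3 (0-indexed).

The receptive field on the input at this output position is [12 3 11 / 1 4 10 / 7 10 8]. Elementwise product with the kernel and sum: 3·2 + 1·1 + 4·-1 + 10·-2 + 7·3 + 10·2 + 8·1.

32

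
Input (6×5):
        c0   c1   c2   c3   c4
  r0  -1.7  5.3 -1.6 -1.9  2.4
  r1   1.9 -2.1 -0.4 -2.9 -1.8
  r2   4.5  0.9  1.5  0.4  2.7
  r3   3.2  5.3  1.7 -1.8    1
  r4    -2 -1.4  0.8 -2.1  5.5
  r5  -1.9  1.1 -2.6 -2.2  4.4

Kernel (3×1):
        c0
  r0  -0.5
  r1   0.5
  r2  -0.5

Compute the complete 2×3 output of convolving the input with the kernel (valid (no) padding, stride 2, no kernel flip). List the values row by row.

-0.45 -0.15 -3.45
0.35 -0.3 -3.6

Output[0,0]: The receptive field on the input at this output position is [-1.7 / 1.9 / 4.5]. Elementwise product with the kernel and sum: -1.7·-0.5 + 1.9·0.5 + 4.5·-0.5.
Output[0,1]: The receptive field on the input at this output position is [-1.6 / -0.4 / 1.5]. Elementwise product with the kernel and sum: -1.6·-0.5 + -0.4·0.5 + 1.5·-0.5.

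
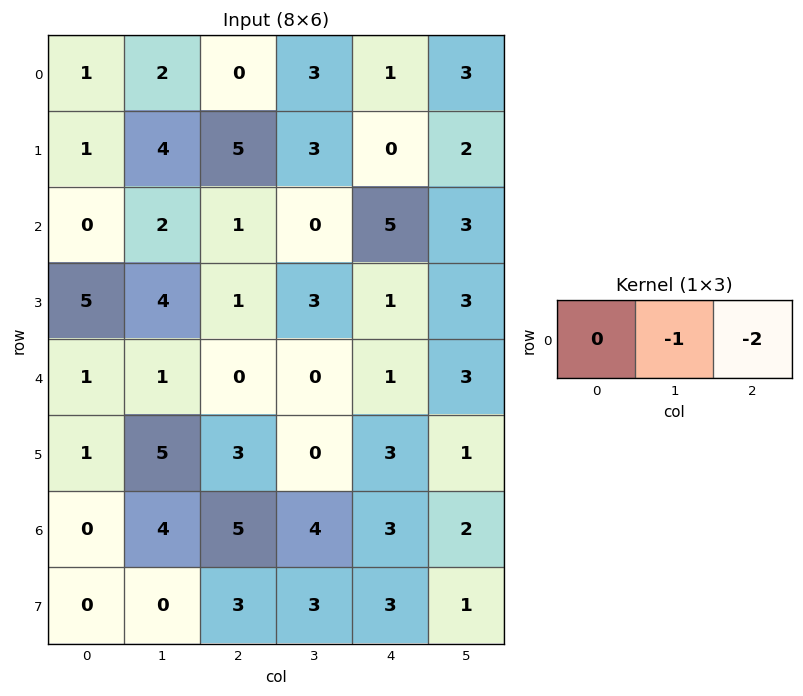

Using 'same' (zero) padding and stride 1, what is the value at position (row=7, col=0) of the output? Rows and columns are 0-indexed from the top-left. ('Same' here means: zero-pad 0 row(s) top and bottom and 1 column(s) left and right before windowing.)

0

The receptive field on the zero-padded input at this output position is [0 0 0]. Elementwise product with the kernel and sum: 0·-1 + 0·-2.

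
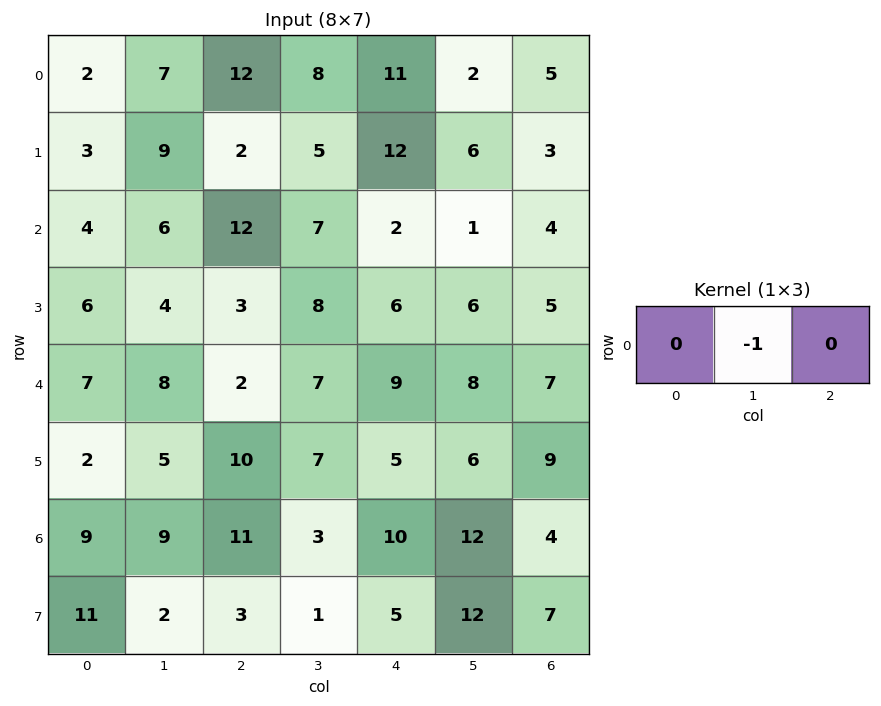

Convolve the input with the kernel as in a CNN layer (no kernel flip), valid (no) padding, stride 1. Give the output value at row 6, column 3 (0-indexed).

The receptive field on the input at this output position is [3 10 12]. Elementwise product with the kernel and sum: 10·-1.

-10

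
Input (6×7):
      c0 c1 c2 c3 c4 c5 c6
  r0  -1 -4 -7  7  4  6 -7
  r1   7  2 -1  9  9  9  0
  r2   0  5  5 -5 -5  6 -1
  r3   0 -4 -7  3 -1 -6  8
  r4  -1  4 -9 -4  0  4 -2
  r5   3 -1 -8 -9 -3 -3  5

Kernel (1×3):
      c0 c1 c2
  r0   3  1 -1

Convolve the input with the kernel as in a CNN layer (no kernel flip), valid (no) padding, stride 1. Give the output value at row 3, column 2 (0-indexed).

The receptive field on the input at this output position is [-7 3 -1]. Elementwise product with the kernel and sum: -7·3 + 3·1 + -1·-1.

-17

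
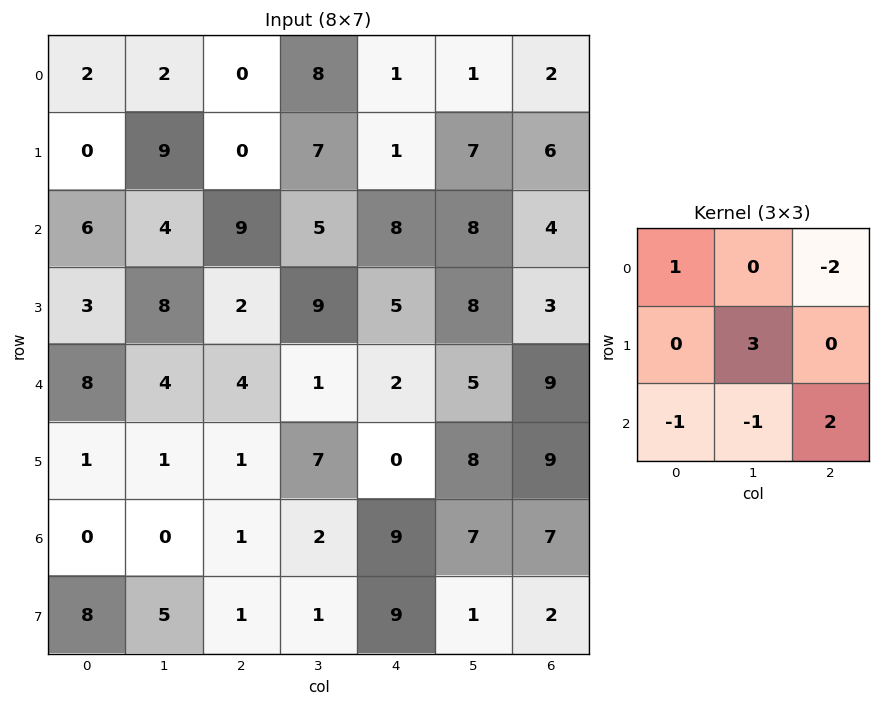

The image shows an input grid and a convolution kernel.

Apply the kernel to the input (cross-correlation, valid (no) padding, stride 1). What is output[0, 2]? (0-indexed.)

21

The receptive field on the input at this output position is [0 8 1 / 0 7 1 / 9 5 8]. Elementwise product with the kernel and sum: 0·1 + 1·-2 + 7·3 + 9·-1 + 5·-1 + 8·2.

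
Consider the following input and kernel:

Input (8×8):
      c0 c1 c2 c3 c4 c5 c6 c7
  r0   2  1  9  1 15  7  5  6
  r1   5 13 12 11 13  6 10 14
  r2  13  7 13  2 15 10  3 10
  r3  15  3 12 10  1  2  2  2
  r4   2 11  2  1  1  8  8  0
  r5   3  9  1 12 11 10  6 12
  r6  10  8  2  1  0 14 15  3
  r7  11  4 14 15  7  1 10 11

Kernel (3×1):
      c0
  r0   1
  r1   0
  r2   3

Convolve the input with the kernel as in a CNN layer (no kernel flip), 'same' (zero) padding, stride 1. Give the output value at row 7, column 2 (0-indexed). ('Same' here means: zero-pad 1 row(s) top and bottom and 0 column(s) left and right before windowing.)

2

The receptive field on the zero-padded input at this output position is [2 / 14 / 0]. Elementwise product with the kernel and sum: 2·1 + 0·3.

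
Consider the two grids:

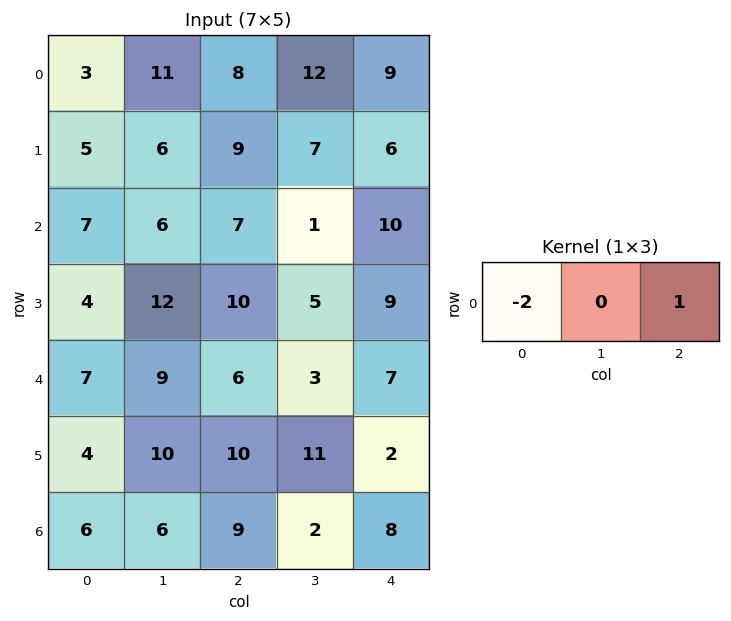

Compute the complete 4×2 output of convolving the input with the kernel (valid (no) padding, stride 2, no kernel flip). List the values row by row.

Output[0,0]: The receptive field on the input at this output position is [3 11 8]. Elementwise product with the kernel and sum: 3·-2 + 8·1.
Output[0,1]: The receptive field on the input at this output position is [8 12 9]. Elementwise product with the kernel and sum: 8·-2 + 9·1.

2 -7
-7 -4
-8 -5
-3 -10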